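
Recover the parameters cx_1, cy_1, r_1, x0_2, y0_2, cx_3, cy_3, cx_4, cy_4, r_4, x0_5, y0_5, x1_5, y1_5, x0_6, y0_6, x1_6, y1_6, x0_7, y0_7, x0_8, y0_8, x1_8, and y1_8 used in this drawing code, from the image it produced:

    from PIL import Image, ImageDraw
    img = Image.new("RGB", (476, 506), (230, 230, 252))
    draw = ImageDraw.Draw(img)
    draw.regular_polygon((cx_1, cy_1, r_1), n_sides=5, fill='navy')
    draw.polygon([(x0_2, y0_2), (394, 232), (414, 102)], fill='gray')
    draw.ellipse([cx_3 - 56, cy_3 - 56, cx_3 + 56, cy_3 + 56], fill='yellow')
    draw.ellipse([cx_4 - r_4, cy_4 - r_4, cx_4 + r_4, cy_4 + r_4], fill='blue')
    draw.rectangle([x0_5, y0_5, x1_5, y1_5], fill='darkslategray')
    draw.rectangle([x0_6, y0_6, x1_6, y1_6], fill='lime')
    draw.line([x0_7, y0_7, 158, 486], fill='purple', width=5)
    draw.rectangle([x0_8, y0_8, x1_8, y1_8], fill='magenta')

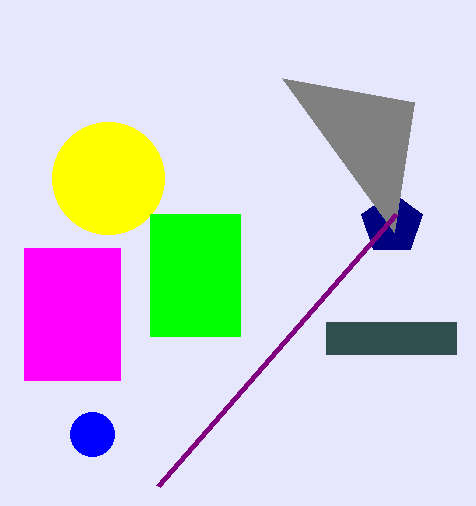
cx_1 = 392, cy_1 = 224, r_1 = 32, x0_2 = 282, y0_2 = 78, cx_3 = 108, cy_3 = 178, cx_4 = 92, cy_4 = 434, r_4 = 22, x0_5 = 326, y0_5 = 322, x1_5 = 456, y1_5 = 354, x0_6 = 150, y0_6 = 214, x1_6 = 240, y1_6 = 336, x0_7 = 396, y0_7 = 214, x0_8 = 24, y0_8 = 248, x1_8 = 120, y1_8 = 380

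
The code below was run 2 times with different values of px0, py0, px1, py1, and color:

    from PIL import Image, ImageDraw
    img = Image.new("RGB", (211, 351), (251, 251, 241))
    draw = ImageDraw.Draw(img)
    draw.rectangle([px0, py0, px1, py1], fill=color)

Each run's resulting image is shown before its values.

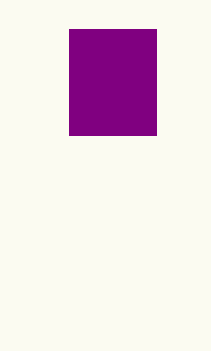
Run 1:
px0 = 69; py0 = 29; px1 = 156; py1 = 135; color = 'purple'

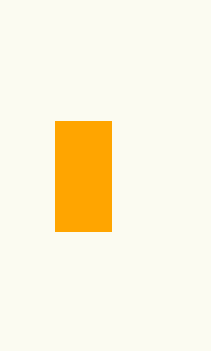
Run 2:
px0 = 55, py0 = 121, px1 = 111, py1 = 231, color = 'orange'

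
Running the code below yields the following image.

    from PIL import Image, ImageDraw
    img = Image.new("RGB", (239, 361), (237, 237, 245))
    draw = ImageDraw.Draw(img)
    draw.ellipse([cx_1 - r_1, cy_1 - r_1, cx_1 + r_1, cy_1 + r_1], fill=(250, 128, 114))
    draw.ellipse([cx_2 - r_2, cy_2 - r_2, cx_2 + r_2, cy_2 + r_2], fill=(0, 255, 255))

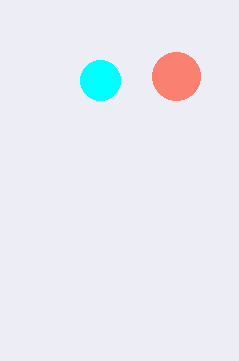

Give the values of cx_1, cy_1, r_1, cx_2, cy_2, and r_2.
cx_1 = 176; cy_1 = 76; r_1 = 24; cx_2 = 100; cy_2 = 80; r_2 = 20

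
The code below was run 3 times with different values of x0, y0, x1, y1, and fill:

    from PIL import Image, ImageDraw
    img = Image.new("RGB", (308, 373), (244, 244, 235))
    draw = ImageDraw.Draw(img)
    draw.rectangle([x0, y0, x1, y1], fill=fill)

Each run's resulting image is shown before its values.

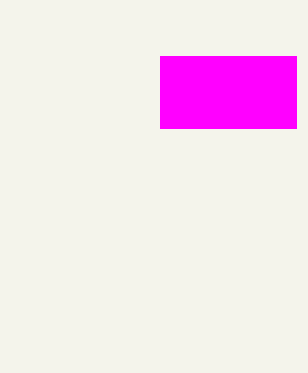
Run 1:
x0 = 160; y0 = 56; x1 = 296; y1 = 128; fill = 'magenta'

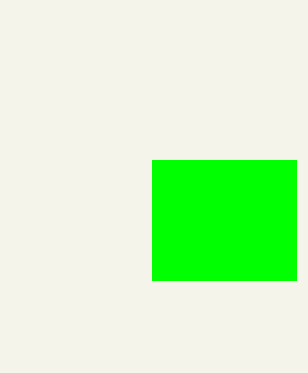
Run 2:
x0 = 152, y0 = 160, x1 = 296, y1 = 280, fill = 'lime'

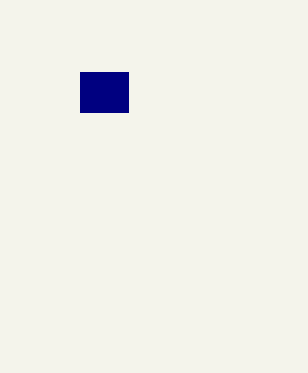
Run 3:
x0 = 80; y0 = 72; x1 = 128; y1 = 112; fill = 'navy'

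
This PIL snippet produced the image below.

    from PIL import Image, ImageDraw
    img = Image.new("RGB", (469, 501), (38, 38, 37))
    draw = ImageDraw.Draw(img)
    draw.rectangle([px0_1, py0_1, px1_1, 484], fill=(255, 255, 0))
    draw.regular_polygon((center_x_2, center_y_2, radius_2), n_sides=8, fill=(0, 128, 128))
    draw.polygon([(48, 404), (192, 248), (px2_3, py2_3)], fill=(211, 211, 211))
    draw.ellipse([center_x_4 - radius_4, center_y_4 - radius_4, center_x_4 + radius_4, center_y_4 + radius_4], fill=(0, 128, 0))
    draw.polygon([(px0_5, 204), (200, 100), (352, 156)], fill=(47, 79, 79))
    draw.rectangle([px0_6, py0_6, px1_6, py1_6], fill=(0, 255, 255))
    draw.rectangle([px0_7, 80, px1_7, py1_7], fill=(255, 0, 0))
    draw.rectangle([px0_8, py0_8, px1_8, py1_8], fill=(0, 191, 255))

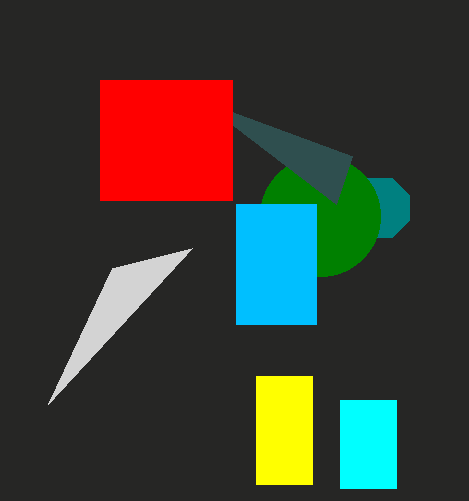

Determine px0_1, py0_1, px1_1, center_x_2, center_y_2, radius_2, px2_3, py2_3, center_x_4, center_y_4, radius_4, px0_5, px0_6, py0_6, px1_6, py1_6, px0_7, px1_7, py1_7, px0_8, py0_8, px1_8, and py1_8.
px0_1 = 256, py0_1 = 376, px1_1 = 312, center_x_2 = 380, center_y_2 = 208, radius_2 = 32, px2_3 = 112, py2_3 = 268, center_x_4 = 320, center_y_4 = 216, radius_4 = 60, px0_5 = 336, px0_6 = 340, py0_6 = 400, px1_6 = 396, py1_6 = 488, px0_7 = 100, px1_7 = 232, py1_7 = 200, px0_8 = 236, py0_8 = 204, px1_8 = 316, py1_8 = 324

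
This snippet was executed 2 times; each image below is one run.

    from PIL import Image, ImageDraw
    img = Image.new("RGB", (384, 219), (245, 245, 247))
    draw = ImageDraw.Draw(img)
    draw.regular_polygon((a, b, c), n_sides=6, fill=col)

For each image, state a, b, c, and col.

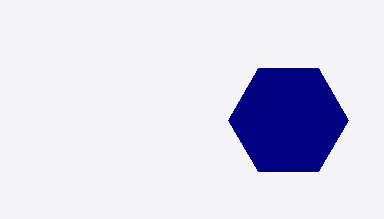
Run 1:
a = 288, b = 120, c = 60, col = 'navy'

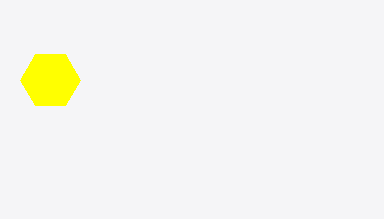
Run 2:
a = 50
b = 80
c = 30
col = 'yellow'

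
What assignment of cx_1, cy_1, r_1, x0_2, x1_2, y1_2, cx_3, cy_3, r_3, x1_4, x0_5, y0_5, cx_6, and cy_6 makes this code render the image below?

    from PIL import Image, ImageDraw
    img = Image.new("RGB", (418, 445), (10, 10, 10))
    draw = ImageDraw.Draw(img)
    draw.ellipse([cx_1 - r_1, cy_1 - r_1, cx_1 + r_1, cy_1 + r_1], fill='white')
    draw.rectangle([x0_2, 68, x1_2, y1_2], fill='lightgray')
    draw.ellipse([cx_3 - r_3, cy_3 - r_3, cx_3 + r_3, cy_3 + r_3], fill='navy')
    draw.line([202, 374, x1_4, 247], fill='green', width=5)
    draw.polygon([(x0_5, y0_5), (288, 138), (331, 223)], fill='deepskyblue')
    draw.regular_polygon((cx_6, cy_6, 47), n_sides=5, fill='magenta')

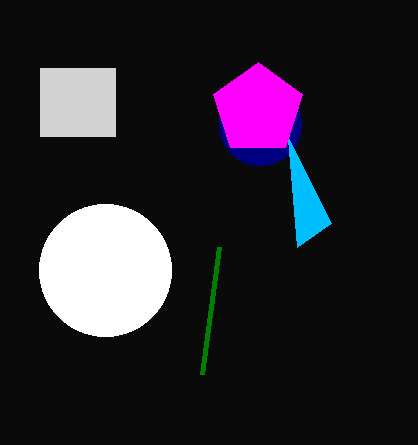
cx_1 = 105
cy_1 = 270
r_1 = 66
x0_2 = 40
x1_2 = 115
y1_2 = 136
cx_3 = 260
cy_3 = 124
r_3 = 41
x1_4 = 219
x0_5 = 297
y0_5 = 247
cx_6 = 258
cy_6 = 109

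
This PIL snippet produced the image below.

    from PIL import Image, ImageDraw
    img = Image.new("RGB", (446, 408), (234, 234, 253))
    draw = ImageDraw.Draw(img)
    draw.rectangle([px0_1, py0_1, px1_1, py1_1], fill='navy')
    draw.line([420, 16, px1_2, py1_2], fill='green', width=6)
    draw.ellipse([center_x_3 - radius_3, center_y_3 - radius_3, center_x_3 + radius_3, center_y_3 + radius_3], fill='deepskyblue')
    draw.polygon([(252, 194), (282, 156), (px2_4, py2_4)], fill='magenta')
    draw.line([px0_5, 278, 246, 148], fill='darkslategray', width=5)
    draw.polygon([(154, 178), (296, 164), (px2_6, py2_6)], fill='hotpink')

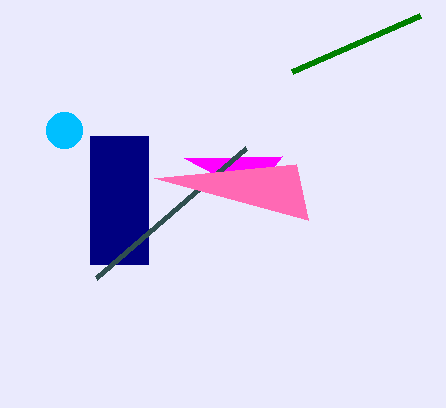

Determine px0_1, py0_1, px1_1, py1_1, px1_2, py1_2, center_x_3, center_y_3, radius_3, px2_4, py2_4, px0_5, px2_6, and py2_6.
px0_1 = 90
py0_1 = 136
px1_1 = 148
py1_1 = 264
px1_2 = 292
py1_2 = 72
center_x_3 = 64
center_y_3 = 130
radius_3 = 18
px2_4 = 184
py2_4 = 158
px0_5 = 96
px2_6 = 308
py2_6 = 220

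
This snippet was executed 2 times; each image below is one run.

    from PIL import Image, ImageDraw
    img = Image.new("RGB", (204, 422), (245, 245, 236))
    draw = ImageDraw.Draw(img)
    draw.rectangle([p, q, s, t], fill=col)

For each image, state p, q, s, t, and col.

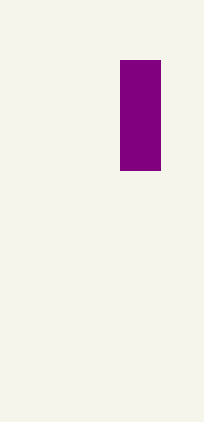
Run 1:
p = 120
q = 60
s = 160
t = 170
col = 'purple'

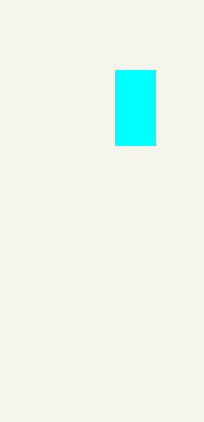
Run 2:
p = 115
q = 70
s = 155
t = 145
col = 'cyan'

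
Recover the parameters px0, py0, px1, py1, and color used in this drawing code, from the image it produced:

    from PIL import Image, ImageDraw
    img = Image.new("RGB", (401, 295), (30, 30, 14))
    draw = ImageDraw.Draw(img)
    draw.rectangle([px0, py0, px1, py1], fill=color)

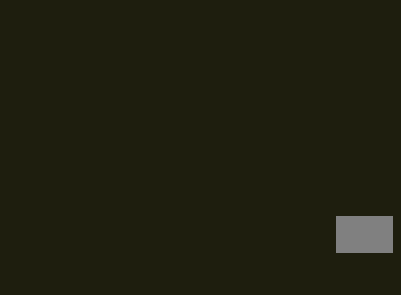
px0 = 336, py0 = 216, px1 = 392, py1 = 252, color = 'gray'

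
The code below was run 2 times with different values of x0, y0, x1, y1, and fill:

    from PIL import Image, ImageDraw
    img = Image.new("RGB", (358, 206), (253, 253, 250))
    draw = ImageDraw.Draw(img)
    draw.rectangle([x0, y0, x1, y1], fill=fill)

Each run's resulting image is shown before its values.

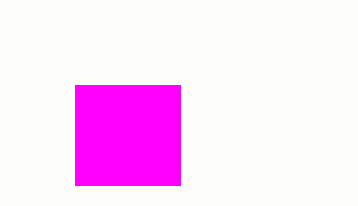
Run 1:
x0 = 75
y0 = 85
x1 = 180
y1 = 185
fill = 'magenta'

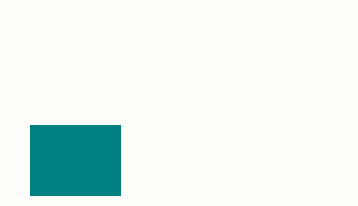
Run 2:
x0 = 30; y0 = 125; x1 = 120; y1 = 195; fill = 'teal'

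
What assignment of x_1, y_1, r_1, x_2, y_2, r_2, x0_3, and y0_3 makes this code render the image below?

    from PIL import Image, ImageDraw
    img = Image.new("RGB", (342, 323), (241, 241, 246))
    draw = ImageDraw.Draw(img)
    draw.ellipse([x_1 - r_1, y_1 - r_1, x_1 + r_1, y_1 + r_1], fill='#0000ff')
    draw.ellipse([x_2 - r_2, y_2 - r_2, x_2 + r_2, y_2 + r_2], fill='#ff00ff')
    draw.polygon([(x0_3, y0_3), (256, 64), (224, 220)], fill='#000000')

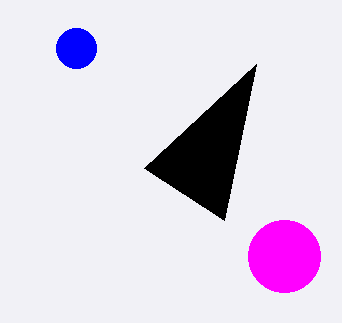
x_1 = 76; y_1 = 48; r_1 = 20; x_2 = 284; y_2 = 256; r_2 = 36; x0_3 = 144; y0_3 = 168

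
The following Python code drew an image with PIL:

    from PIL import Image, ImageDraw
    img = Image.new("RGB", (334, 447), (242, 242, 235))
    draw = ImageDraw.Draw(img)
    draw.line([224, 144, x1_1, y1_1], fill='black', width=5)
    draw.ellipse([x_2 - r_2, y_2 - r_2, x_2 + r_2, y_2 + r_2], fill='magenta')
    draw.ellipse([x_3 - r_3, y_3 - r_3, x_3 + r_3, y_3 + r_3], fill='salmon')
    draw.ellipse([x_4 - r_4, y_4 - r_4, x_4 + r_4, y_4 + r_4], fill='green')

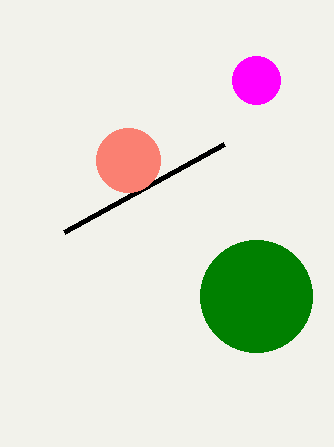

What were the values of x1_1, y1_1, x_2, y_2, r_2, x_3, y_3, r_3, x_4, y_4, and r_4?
x1_1 = 64
y1_1 = 232
x_2 = 256
y_2 = 80
r_2 = 24
x_3 = 128
y_3 = 160
r_3 = 32
x_4 = 256
y_4 = 296
r_4 = 56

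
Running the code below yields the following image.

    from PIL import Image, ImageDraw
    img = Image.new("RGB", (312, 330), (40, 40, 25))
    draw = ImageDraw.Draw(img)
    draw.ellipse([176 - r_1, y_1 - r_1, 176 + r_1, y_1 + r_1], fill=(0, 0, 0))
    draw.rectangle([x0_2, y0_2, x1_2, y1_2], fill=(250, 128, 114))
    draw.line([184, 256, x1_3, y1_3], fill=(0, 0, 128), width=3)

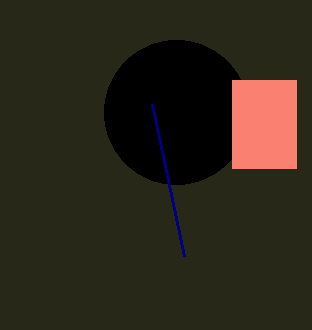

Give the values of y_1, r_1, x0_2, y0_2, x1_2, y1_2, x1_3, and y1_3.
y_1 = 112
r_1 = 72
x0_2 = 232
y0_2 = 80
x1_2 = 296
y1_2 = 168
x1_3 = 152
y1_3 = 104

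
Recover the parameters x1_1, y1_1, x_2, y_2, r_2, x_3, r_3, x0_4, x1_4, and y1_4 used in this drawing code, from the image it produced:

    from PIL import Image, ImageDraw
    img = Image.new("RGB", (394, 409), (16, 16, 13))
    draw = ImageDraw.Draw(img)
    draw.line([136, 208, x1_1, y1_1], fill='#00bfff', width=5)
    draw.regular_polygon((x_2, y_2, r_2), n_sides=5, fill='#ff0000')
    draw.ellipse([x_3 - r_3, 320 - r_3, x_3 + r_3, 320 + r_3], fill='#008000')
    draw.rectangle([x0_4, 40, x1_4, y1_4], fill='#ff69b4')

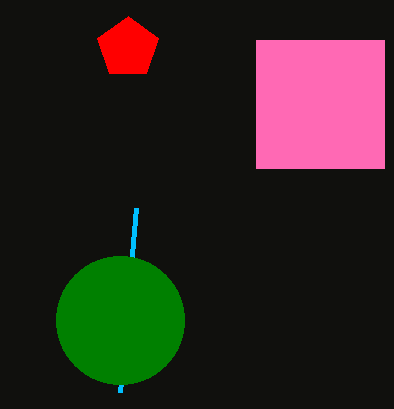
x1_1 = 120
y1_1 = 392
x_2 = 128
y_2 = 48
r_2 = 32
x_3 = 120
r_3 = 64
x0_4 = 256
x1_4 = 384
y1_4 = 168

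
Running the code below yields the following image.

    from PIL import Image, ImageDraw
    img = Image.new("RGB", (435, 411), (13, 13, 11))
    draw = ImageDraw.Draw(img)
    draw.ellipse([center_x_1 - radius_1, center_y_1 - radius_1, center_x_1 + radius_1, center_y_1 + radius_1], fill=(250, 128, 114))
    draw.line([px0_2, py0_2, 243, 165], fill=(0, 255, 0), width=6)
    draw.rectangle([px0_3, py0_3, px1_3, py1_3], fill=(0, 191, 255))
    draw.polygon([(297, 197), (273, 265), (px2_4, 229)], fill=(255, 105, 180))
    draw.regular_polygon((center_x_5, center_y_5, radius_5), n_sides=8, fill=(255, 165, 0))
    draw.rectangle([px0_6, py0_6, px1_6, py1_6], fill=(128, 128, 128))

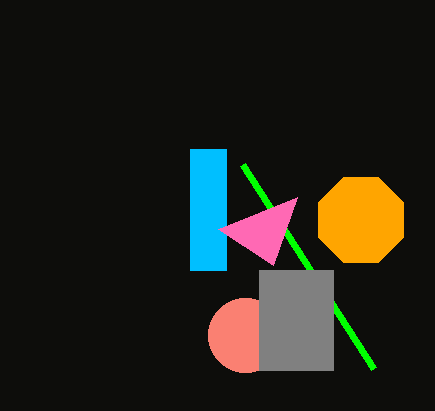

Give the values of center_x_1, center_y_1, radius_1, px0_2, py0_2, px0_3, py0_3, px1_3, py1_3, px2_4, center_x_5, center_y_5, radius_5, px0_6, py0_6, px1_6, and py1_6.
center_x_1 = 245, center_y_1 = 335, radius_1 = 37, px0_2 = 374, py0_2 = 369, px0_3 = 190, py0_3 = 149, px1_3 = 226, py1_3 = 270, px2_4 = 218, center_x_5 = 361, center_y_5 = 220, radius_5 = 46, px0_6 = 259, py0_6 = 270, px1_6 = 333, py1_6 = 370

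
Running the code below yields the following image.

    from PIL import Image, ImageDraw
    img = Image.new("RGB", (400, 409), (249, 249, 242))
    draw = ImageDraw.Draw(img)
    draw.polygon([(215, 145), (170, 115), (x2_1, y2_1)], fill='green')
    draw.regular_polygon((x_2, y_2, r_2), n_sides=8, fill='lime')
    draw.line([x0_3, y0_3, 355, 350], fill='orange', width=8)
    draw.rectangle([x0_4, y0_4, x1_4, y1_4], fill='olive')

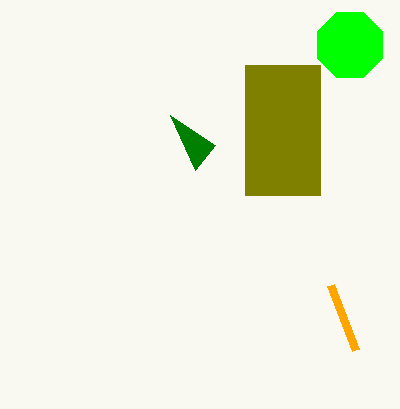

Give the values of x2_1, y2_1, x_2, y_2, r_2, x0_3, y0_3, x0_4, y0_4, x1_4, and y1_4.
x2_1 = 195, y2_1 = 170, x_2 = 350, y_2 = 45, r_2 = 35, x0_3 = 330, y0_3 = 285, x0_4 = 245, y0_4 = 65, x1_4 = 320, y1_4 = 195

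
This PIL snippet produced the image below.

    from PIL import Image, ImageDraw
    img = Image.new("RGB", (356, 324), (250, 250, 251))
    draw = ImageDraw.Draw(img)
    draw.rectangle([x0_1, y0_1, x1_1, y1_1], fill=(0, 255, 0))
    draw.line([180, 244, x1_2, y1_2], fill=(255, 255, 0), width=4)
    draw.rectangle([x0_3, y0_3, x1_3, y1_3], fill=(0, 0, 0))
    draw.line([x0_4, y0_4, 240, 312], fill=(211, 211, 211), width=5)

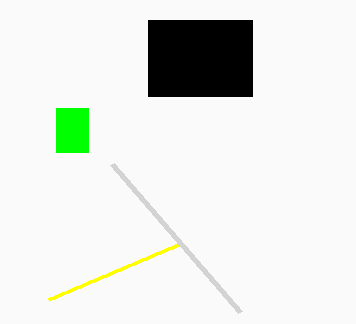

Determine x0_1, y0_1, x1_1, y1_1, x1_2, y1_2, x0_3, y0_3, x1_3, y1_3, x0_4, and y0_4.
x0_1 = 56, y0_1 = 108, x1_1 = 88, y1_1 = 152, x1_2 = 48, y1_2 = 300, x0_3 = 148, y0_3 = 20, x1_3 = 252, y1_3 = 96, x0_4 = 112, y0_4 = 164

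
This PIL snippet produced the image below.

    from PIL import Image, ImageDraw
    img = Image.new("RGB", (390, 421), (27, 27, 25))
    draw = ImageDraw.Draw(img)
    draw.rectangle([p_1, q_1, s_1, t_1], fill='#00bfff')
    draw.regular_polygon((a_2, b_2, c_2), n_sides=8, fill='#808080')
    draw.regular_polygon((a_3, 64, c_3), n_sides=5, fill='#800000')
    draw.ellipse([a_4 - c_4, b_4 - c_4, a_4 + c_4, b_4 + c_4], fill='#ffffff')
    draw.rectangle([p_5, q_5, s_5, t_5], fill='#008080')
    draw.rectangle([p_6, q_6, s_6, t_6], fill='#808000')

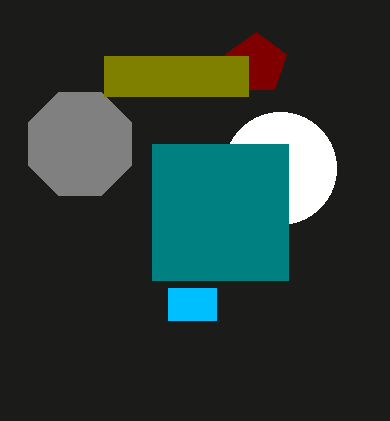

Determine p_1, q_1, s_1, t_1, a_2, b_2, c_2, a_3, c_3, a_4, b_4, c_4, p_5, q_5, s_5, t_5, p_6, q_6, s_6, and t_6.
p_1 = 168, q_1 = 288, s_1 = 216, t_1 = 320, a_2 = 80, b_2 = 144, c_2 = 56, a_3 = 256, c_3 = 32, a_4 = 280, b_4 = 168, c_4 = 56, p_5 = 152, q_5 = 144, s_5 = 288, t_5 = 280, p_6 = 104, q_6 = 56, s_6 = 248, t_6 = 96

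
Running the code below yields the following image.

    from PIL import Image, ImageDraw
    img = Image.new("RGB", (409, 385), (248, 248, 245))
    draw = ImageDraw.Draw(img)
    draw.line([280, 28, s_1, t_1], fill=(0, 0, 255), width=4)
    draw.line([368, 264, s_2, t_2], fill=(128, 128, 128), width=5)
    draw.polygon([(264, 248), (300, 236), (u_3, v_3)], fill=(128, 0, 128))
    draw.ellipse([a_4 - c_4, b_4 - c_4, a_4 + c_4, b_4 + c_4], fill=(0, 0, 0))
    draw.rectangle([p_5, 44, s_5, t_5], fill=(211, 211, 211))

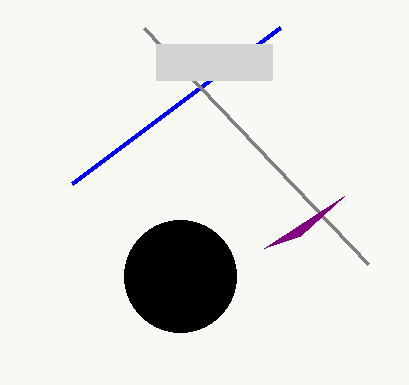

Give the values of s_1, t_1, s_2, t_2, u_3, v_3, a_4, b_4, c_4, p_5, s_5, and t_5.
s_1 = 72
t_1 = 184
s_2 = 144
t_2 = 28
u_3 = 344
v_3 = 196
a_4 = 180
b_4 = 276
c_4 = 56
p_5 = 156
s_5 = 272
t_5 = 80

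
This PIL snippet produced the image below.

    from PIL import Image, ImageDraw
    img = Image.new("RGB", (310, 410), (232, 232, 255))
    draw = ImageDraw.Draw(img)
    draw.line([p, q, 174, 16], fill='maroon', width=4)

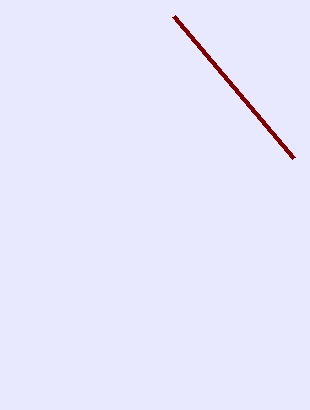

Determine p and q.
p = 294, q = 158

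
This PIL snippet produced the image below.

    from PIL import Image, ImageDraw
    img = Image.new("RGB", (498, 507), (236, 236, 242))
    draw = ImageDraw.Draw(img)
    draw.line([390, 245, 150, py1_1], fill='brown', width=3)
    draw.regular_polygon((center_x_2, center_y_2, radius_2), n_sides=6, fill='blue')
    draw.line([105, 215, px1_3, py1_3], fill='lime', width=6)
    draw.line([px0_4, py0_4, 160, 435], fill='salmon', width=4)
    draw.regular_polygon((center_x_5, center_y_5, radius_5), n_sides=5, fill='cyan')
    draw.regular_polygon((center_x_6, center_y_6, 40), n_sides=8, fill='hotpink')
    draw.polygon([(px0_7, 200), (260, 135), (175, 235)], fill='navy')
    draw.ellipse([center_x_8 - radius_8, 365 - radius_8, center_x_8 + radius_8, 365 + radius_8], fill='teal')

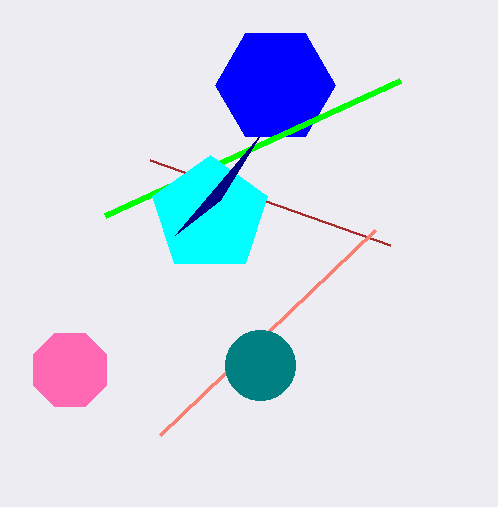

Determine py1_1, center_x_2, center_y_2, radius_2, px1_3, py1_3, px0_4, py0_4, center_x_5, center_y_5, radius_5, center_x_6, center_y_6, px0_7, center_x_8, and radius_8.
py1_1 = 160; center_x_2 = 275; center_y_2 = 85; radius_2 = 60; px1_3 = 400; py1_3 = 80; px0_4 = 375; py0_4 = 230; center_x_5 = 210; center_y_5 = 215; radius_5 = 60; center_x_6 = 70; center_y_6 = 370; px0_7 = 220; center_x_8 = 260; radius_8 = 35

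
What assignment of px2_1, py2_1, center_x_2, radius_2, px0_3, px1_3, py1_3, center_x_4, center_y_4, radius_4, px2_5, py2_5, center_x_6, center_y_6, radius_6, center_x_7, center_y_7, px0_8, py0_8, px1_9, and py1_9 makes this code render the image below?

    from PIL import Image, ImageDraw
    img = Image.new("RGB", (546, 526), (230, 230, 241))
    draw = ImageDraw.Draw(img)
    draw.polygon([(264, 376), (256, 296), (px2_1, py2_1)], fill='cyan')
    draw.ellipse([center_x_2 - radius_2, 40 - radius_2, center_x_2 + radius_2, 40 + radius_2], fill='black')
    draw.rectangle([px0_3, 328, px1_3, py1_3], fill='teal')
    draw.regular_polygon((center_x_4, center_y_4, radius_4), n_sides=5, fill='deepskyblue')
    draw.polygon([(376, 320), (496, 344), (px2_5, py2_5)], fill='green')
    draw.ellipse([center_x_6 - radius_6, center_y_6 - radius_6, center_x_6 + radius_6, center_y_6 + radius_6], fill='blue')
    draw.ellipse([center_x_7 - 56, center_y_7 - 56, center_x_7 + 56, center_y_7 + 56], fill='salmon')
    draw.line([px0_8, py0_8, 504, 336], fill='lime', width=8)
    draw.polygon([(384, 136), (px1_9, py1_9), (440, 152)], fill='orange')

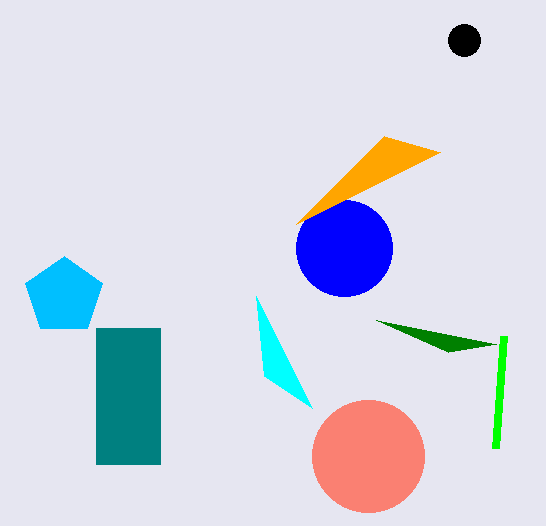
px2_1 = 312, py2_1 = 408, center_x_2 = 464, radius_2 = 16, px0_3 = 96, px1_3 = 160, py1_3 = 464, center_x_4 = 64, center_y_4 = 296, radius_4 = 40, px2_5 = 448, py2_5 = 352, center_x_6 = 344, center_y_6 = 248, radius_6 = 48, center_x_7 = 368, center_y_7 = 456, px0_8 = 496, py0_8 = 448, px1_9 = 296, py1_9 = 224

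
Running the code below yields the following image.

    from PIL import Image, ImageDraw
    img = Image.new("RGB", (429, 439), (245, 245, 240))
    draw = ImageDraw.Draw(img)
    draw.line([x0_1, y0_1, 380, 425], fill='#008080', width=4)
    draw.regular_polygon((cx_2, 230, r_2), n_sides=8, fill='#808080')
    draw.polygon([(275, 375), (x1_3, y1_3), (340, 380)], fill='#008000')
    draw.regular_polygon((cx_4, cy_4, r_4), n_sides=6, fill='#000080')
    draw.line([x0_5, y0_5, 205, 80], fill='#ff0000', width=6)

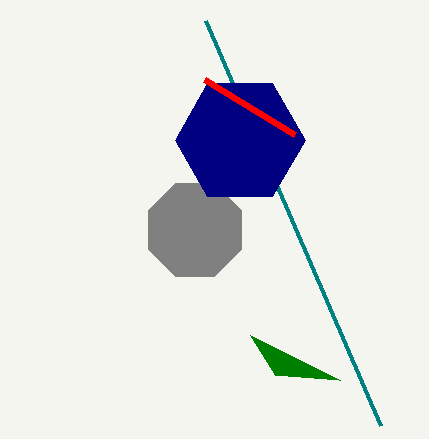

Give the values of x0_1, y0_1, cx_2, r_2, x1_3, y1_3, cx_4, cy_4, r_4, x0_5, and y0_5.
x0_1 = 205
y0_1 = 20
cx_2 = 195
r_2 = 50
x1_3 = 250
y1_3 = 335
cx_4 = 240
cy_4 = 140
r_4 = 65
x0_5 = 295
y0_5 = 135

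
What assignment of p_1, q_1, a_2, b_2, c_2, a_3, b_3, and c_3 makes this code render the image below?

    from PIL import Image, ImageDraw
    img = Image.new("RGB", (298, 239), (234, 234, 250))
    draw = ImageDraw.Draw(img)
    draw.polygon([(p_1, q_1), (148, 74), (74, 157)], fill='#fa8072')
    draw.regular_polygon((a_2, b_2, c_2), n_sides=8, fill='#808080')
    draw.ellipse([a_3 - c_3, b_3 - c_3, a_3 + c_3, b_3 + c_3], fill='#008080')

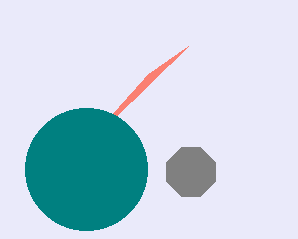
p_1 = 188, q_1 = 46, a_2 = 191, b_2 = 172, c_2 = 26, a_3 = 86, b_3 = 169, c_3 = 61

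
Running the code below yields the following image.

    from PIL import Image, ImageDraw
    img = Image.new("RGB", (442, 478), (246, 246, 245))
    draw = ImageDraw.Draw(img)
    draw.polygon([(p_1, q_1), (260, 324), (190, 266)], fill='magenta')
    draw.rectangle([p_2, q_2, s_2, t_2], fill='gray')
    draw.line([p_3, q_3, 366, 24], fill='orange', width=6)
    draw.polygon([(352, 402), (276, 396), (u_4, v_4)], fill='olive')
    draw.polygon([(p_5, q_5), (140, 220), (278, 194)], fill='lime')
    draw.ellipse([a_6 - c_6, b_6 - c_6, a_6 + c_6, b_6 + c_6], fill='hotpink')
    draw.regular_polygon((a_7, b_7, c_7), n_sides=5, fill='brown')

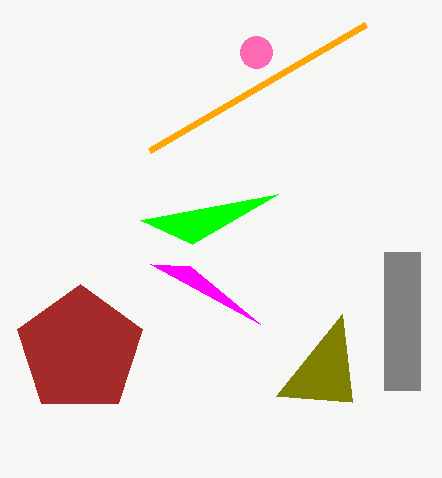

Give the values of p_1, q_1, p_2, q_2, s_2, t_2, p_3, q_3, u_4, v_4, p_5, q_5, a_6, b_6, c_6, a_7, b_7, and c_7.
p_1 = 150, q_1 = 264, p_2 = 384, q_2 = 252, s_2 = 420, t_2 = 390, p_3 = 150, q_3 = 150, u_4 = 342, v_4 = 314, p_5 = 192, q_5 = 244, a_6 = 256, b_6 = 52, c_6 = 16, a_7 = 80, b_7 = 350, c_7 = 66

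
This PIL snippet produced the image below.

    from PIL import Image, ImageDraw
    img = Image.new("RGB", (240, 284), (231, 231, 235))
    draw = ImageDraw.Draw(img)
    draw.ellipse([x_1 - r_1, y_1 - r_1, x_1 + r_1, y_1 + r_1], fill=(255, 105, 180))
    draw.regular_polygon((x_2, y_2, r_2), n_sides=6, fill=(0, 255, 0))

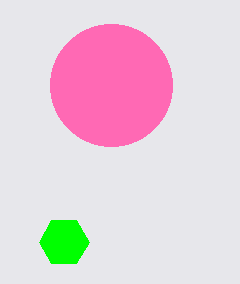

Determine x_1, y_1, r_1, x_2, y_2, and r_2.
x_1 = 111
y_1 = 85
r_1 = 61
x_2 = 64
y_2 = 242
r_2 = 25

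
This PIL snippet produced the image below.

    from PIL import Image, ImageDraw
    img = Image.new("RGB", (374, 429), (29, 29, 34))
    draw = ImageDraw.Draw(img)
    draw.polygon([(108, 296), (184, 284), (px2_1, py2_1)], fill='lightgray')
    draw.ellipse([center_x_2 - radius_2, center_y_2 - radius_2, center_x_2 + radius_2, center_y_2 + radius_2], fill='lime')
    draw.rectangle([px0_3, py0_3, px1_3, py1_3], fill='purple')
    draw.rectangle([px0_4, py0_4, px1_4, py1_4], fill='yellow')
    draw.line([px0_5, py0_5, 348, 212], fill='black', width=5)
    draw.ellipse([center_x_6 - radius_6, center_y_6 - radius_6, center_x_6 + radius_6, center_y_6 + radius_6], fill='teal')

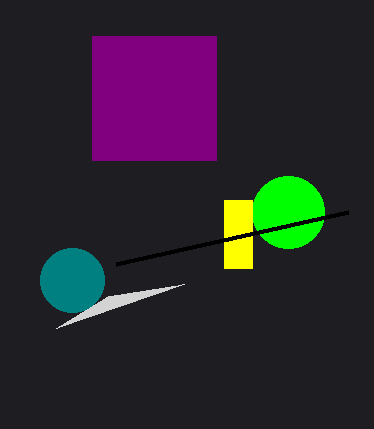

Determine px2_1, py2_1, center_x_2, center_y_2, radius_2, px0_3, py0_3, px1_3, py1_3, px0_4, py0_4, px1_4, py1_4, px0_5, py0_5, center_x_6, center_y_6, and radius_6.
px2_1 = 56, py2_1 = 328, center_x_2 = 288, center_y_2 = 212, radius_2 = 36, px0_3 = 92, py0_3 = 36, px1_3 = 216, py1_3 = 160, px0_4 = 224, py0_4 = 200, px1_4 = 252, py1_4 = 268, px0_5 = 116, py0_5 = 264, center_x_6 = 72, center_y_6 = 280, radius_6 = 32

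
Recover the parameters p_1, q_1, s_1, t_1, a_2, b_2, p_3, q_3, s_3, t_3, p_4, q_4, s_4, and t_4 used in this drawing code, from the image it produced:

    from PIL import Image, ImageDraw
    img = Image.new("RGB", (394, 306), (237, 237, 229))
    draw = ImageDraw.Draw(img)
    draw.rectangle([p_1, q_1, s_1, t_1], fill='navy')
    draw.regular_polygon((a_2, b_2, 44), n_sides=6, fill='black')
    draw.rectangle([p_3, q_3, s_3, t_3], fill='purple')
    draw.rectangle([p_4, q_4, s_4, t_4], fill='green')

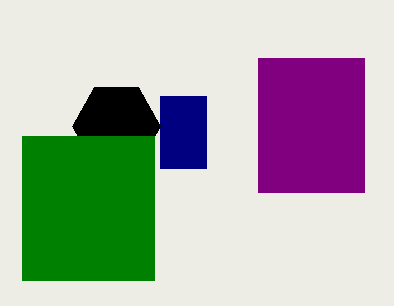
p_1 = 160; q_1 = 96; s_1 = 206; t_1 = 168; a_2 = 116; b_2 = 126; p_3 = 258; q_3 = 58; s_3 = 364; t_3 = 192; p_4 = 22; q_4 = 136; s_4 = 154; t_4 = 280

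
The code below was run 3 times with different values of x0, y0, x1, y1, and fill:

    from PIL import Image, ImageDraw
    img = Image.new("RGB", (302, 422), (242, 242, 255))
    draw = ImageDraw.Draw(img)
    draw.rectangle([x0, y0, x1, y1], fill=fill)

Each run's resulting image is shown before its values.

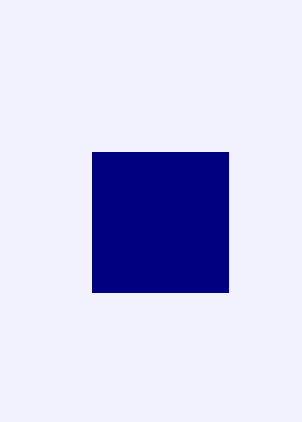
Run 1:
x0 = 92; y0 = 152; x1 = 228; y1 = 292; fill = 'navy'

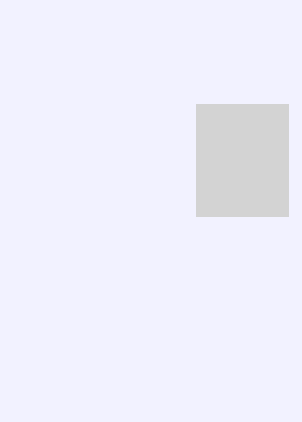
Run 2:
x0 = 196; y0 = 104; x1 = 288; y1 = 216; fill = 'lightgray'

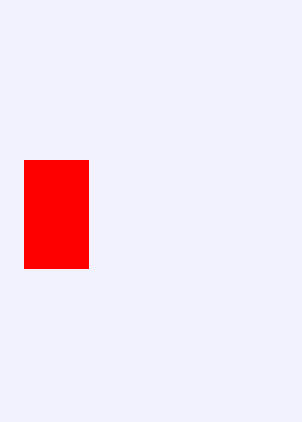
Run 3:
x0 = 24; y0 = 160; x1 = 88; y1 = 268; fill = 'red'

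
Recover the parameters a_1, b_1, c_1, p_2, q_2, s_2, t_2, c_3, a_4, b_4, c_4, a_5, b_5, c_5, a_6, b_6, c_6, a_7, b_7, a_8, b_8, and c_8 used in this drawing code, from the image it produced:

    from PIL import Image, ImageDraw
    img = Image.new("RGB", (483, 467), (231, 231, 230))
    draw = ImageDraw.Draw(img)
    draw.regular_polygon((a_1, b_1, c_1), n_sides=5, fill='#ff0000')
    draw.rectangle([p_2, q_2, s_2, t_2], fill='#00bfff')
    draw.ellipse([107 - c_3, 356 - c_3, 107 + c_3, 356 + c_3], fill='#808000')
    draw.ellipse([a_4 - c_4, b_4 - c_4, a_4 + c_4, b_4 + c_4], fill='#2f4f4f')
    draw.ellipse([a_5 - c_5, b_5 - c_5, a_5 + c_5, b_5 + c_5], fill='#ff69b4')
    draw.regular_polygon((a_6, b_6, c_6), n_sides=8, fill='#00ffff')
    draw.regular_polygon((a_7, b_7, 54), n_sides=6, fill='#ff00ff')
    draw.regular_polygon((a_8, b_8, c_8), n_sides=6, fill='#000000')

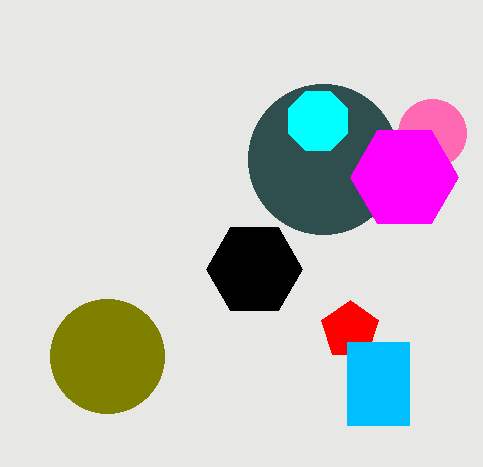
a_1 = 350
b_1 = 330
c_1 = 30
p_2 = 347
q_2 = 342
s_2 = 409
t_2 = 425
c_3 = 57
a_4 = 323
b_4 = 159
c_4 = 75
a_5 = 432
b_5 = 133
c_5 = 34
a_6 = 318
b_6 = 121
c_6 = 32
a_7 = 404
b_7 = 177
a_8 = 254
b_8 = 269
c_8 = 48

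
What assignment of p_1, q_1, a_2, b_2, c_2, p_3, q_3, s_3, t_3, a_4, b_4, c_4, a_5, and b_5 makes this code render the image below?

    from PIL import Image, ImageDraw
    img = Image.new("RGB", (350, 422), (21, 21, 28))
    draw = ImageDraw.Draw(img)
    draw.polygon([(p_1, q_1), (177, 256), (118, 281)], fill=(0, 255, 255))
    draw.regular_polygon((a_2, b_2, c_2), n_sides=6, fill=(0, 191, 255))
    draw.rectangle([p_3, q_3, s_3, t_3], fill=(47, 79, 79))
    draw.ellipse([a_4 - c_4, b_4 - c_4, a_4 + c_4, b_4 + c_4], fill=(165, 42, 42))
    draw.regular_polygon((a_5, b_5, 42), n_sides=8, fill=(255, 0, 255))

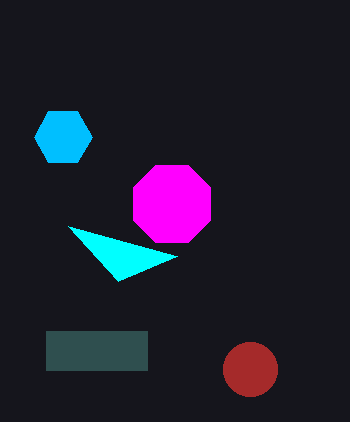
p_1 = 68
q_1 = 226
a_2 = 63
b_2 = 137
c_2 = 29
p_3 = 46
q_3 = 331
s_3 = 147
t_3 = 370
a_4 = 250
b_4 = 369
c_4 = 27
a_5 = 172
b_5 = 204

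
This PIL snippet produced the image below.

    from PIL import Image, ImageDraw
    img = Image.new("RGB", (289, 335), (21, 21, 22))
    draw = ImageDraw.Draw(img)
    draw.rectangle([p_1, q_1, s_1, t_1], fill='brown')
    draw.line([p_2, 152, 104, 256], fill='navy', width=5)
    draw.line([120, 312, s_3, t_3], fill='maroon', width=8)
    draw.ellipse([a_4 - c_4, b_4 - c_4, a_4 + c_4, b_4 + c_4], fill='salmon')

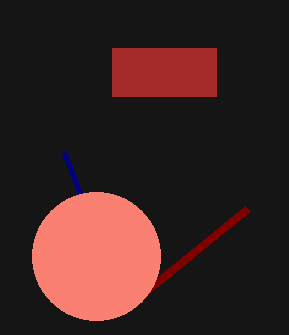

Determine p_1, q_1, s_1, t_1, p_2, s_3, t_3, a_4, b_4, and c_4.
p_1 = 112
q_1 = 48
s_1 = 216
t_1 = 96
p_2 = 64
s_3 = 248
t_3 = 208
a_4 = 96
b_4 = 256
c_4 = 64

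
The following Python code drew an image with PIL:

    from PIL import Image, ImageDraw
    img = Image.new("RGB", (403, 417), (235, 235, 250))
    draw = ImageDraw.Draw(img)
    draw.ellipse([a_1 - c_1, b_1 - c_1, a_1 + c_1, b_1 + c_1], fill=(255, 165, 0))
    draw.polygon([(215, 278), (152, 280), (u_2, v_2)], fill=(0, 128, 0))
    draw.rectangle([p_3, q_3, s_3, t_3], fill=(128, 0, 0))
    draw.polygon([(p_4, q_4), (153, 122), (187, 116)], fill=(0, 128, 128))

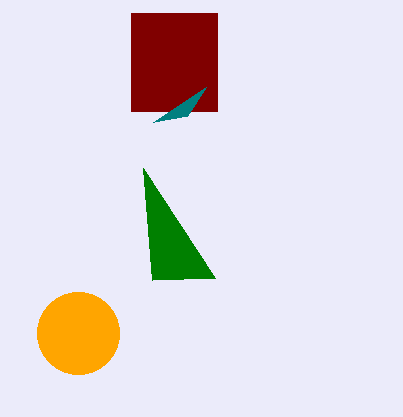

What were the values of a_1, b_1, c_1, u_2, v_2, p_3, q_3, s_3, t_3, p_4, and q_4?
a_1 = 78
b_1 = 333
c_1 = 41
u_2 = 143
v_2 = 168
p_3 = 131
q_3 = 13
s_3 = 217
t_3 = 111
p_4 = 206
q_4 = 87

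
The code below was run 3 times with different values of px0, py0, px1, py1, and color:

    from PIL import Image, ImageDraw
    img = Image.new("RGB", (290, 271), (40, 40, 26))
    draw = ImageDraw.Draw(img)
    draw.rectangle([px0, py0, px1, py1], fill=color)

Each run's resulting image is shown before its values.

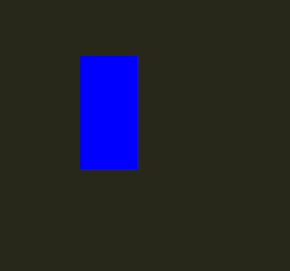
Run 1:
px0 = 80
py0 = 56
px1 = 136
py1 = 168
color = 'blue'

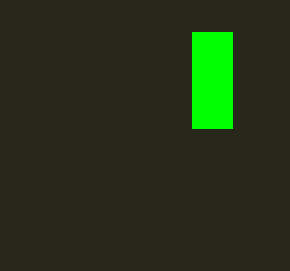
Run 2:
px0 = 192
py0 = 32
px1 = 232
py1 = 128
color = 'lime'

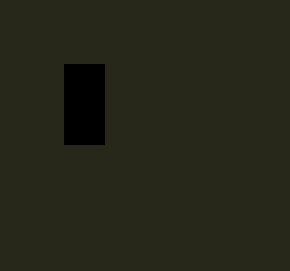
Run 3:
px0 = 64, py0 = 64, px1 = 104, py1 = 144, color = 'black'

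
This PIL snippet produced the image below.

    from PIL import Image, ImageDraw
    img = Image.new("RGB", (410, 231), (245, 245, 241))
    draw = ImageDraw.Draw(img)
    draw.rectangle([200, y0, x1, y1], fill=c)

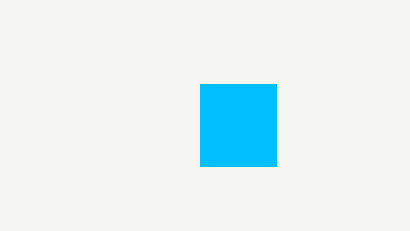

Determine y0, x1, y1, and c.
y0 = 84, x1 = 276, y1 = 166, c = 'deepskyblue'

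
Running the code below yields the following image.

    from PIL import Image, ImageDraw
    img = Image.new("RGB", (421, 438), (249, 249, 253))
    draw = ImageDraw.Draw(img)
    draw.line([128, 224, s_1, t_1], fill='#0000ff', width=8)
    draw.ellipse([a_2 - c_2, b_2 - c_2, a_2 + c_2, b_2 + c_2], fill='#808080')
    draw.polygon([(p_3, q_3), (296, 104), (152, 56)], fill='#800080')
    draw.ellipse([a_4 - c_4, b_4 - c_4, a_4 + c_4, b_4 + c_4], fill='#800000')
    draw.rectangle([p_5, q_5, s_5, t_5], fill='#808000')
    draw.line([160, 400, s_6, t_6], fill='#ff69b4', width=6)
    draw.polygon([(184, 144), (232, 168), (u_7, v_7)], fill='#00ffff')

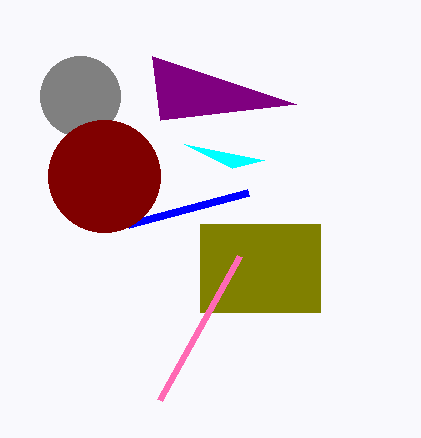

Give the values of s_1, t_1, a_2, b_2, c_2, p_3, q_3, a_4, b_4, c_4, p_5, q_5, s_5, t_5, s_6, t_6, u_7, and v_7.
s_1 = 248; t_1 = 192; a_2 = 80; b_2 = 96; c_2 = 40; p_3 = 160; q_3 = 120; a_4 = 104; b_4 = 176; c_4 = 56; p_5 = 200; q_5 = 224; s_5 = 320; t_5 = 312; s_6 = 240; t_6 = 256; u_7 = 264; v_7 = 160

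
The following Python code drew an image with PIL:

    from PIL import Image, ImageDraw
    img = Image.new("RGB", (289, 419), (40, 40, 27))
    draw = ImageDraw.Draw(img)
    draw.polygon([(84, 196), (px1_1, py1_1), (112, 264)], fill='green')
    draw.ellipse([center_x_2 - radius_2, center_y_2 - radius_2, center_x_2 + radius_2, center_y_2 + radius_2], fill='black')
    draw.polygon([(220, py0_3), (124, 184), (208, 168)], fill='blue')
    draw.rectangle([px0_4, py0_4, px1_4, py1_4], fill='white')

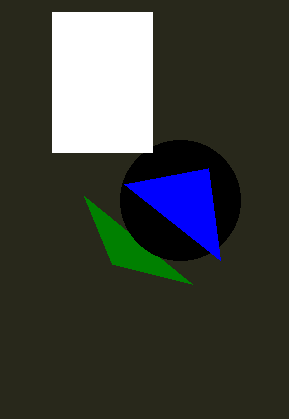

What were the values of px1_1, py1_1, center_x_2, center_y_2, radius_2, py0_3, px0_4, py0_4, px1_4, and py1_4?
px1_1 = 192, py1_1 = 284, center_x_2 = 180, center_y_2 = 200, radius_2 = 60, py0_3 = 260, px0_4 = 52, py0_4 = 12, px1_4 = 152, py1_4 = 152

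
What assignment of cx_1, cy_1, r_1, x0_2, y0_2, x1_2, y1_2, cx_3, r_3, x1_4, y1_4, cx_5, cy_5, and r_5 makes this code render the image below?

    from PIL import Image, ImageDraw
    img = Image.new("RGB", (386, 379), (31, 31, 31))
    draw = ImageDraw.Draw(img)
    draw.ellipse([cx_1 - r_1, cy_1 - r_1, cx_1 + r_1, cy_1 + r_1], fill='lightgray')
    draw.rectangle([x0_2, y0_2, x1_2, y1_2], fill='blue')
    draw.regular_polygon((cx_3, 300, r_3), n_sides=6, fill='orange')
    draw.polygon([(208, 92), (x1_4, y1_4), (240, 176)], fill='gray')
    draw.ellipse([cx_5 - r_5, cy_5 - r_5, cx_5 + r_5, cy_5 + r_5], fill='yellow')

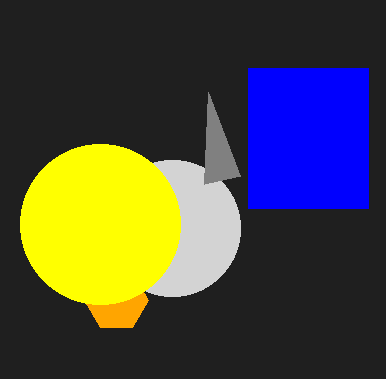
cx_1 = 172, cy_1 = 228, r_1 = 68, x0_2 = 248, y0_2 = 68, x1_2 = 368, y1_2 = 208, cx_3 = 116, r_3 = 32, x1_4 = 204, y1_4 = 184, cx_5 = 100, cy_5 = 224, r_5 = 80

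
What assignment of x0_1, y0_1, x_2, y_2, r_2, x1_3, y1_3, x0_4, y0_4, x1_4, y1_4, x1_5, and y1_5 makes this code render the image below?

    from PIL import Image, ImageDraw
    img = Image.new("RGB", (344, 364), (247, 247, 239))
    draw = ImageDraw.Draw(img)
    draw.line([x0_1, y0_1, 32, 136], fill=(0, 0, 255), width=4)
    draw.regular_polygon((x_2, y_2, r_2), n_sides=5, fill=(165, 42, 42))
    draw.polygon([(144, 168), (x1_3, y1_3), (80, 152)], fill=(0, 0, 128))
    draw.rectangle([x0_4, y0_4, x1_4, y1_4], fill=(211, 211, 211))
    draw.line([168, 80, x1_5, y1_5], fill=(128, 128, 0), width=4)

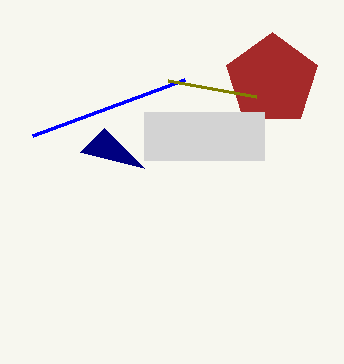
x0_1 = 184
y0_1 = 80
x_2 = 272
y_2 = 80
r_2 = 48
x1_3 = 104
y1_3 = 128
x0_4 = 144
y0_4 = 112
x1_4 = 264
y1_4 = 160
x1_5 = 256
y1_5 = 96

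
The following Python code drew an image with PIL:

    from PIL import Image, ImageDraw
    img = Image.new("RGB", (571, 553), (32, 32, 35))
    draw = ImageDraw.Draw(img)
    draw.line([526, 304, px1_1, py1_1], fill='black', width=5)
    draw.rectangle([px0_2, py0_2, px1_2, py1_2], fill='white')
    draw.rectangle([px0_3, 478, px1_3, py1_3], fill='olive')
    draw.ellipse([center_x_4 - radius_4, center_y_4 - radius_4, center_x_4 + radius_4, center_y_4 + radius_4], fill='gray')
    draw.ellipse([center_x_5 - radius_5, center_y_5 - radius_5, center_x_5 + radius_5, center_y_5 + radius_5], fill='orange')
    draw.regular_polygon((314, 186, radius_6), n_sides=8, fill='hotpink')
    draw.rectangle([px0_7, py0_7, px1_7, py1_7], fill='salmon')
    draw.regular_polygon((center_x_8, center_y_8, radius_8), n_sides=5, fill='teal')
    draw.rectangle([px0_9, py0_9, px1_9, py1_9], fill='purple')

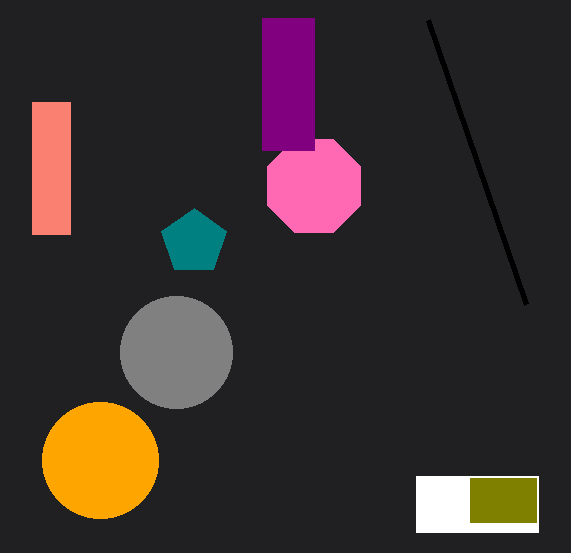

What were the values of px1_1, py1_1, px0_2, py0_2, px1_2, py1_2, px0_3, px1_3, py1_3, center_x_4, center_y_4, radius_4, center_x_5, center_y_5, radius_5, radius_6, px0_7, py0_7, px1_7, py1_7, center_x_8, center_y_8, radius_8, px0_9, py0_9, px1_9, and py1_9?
px1_1 = 428
py1_1 = 20
px0_2 = 416
py0_2 = 476
px1_2 = 538
py1_2 = 532
px0_3 = 470
px1_3 = 536
py1_3 = 522
center_x_4 = 176
center_y_4 = 352
radius_4 = 56
center_x_5 = 100
center_y_5 = 460
radius_5 = 58
radius_6 = 50
px0_7 = 32
py0_7 = 102
px1_7 = 70
py1_7 = 234
center_x_8 = 194
center_y_8 = 242
radius_8 = 34
px0_9 = 262
py0_9 = 18
px1_9 = 314
py1_9 = 150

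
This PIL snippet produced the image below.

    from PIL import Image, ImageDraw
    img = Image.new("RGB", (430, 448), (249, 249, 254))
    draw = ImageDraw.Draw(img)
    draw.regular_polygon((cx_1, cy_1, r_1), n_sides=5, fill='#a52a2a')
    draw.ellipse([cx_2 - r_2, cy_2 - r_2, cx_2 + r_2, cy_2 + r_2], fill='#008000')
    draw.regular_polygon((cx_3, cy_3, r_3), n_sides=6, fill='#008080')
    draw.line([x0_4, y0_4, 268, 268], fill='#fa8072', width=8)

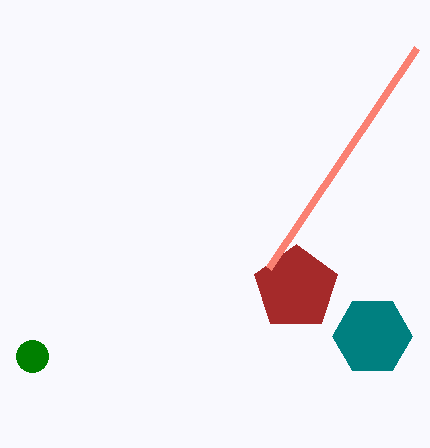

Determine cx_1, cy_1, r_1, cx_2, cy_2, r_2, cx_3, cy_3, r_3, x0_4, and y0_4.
cx_1 = 296; cy_1 = 288; r_1 = 44; cx_2 = 32; cy_2 = 356; r_2 = 16; cx_3 = 372; cy_3 = 336; r_3 = 40; x0_4 = 416; y0_4 = 48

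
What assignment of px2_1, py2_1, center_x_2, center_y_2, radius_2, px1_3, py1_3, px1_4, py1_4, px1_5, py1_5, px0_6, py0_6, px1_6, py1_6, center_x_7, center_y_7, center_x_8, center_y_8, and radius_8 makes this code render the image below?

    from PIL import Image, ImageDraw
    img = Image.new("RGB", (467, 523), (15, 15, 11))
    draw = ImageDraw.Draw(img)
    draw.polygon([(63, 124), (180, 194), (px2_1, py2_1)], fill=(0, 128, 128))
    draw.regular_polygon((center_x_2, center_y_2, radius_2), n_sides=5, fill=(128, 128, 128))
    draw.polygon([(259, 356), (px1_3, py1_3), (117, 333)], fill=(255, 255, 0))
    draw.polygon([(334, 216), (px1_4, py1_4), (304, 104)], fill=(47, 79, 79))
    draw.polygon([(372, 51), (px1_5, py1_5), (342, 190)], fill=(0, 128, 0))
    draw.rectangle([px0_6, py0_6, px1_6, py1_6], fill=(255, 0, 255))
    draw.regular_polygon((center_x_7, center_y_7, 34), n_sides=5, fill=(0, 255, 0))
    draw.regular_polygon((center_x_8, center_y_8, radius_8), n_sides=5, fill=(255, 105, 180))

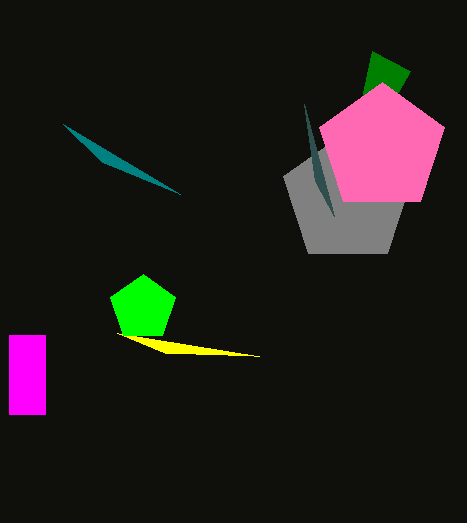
px2_1 = 102; py2_1 = 162; center_x_2 = 348; center_y_2 = 198; radius_2 = 68; px1_3 = 165; py1_3 = 353; px1_4 = 315; py1_4 = 181; px1_5 = 410; py1_5 = 71; px0_6 = 9; py0_6 = 335; px1_6 = 45; py1_6 = 414; center_x_7 = 143; center_y_7 = 308; center_x_8 = 382; center_y_8 = 148; radius_8 = 66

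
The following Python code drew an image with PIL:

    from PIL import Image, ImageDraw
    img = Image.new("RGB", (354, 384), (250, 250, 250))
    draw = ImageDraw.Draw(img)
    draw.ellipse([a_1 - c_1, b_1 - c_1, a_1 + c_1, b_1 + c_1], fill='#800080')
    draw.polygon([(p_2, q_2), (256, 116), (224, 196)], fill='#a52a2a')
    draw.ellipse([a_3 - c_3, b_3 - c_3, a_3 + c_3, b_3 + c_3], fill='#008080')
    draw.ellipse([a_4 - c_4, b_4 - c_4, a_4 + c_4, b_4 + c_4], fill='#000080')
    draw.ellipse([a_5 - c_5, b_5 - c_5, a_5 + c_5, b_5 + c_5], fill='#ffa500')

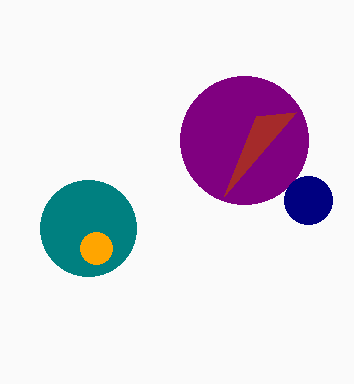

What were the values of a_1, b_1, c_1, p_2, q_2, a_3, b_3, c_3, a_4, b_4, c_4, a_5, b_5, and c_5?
a_1 = 244, b_1 = 140, c_1 = 64, p_2 = 296, q_2 = 112, a_3 = 88, b_3 = 228, c_3 = 48, a_4 = 308, b_4 = 200, c_4 = 24, a_5 = 96, b_5 = 248, c_5 = 16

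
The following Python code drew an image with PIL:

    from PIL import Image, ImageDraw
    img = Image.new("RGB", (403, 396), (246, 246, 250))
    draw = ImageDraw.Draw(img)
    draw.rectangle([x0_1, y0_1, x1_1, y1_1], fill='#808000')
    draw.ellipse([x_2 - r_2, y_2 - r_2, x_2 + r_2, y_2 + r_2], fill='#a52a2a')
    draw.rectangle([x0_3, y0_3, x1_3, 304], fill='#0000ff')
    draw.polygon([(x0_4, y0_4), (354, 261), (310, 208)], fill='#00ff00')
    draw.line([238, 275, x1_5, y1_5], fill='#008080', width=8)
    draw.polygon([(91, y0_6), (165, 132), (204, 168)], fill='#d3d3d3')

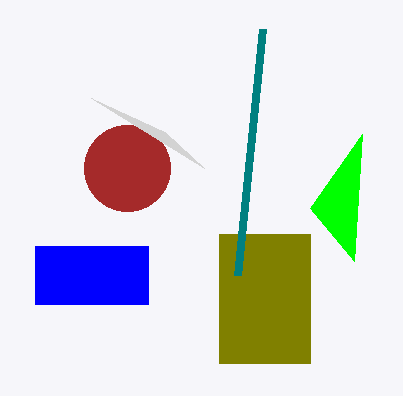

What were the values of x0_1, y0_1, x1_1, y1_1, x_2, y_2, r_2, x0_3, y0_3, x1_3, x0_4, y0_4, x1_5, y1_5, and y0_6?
x0_1 = 219; y0_1 = 234; x1_1 = 310; y1_1 = 363; x_2 = 127; y_2 = 168; r_2 = 43; x0_3 = 35; y0_3 = 246; x1_3 = 148; x0_4 = 362; y0_4 = 134; x1_5 = 263; y1_5 = 29; y0_6 = 98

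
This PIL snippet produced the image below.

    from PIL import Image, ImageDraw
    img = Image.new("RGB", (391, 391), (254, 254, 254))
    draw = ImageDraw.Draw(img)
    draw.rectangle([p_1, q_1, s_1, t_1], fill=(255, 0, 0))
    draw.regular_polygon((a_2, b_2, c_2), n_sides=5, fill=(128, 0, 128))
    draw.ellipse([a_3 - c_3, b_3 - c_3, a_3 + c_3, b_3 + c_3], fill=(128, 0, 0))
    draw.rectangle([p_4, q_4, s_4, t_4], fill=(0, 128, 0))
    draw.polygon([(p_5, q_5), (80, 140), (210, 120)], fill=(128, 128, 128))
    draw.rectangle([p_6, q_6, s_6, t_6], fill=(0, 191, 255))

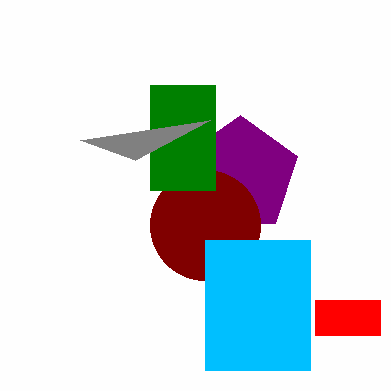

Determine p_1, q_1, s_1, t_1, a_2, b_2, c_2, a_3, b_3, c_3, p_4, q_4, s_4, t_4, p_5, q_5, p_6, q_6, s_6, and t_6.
p_1 = 315; q_1 = 300; s_1 = 380; t_1 = 335; a_2 = 240; b_2 = 175; c_2 = 60; a_3 = 205; b_3 = 225; c_3 = 55; p_4 = 150; q_4 = 85; s_4 = 215; t_4 = 190; p_5 = 135; q_5 = 160; p_6 = 205; q_6 = 240; s_6 = 310; t_6 = 370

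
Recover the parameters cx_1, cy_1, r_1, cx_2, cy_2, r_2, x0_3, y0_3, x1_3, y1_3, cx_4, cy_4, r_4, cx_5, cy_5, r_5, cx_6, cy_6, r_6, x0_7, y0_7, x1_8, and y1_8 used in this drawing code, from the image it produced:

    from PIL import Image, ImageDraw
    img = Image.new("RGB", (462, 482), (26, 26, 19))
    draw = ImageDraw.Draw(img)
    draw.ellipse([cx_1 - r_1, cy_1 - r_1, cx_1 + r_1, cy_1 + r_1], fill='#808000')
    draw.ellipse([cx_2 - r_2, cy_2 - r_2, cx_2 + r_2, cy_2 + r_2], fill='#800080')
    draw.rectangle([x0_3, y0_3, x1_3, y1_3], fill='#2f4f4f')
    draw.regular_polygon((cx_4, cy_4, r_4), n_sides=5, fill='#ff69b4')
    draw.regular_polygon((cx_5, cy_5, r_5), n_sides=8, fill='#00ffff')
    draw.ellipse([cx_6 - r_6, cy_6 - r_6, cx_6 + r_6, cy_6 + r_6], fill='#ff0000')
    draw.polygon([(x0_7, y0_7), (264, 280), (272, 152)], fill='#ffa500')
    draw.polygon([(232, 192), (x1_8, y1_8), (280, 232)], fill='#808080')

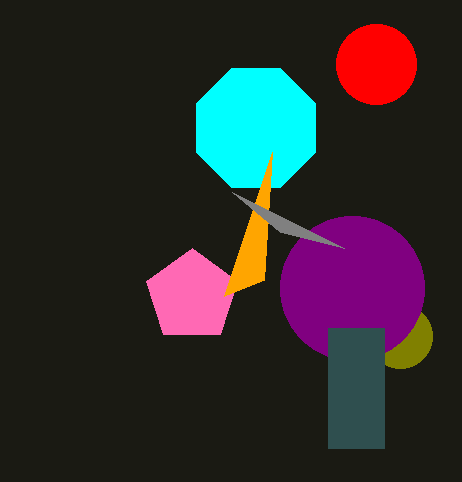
cx_1 = 400, cy_1 = 336, r_1 = 32, cx_2 = 352, cy_2 = 288, r_2 = 72, x0_3 = 328, y0_3 = 328, x1_3 = 384, y1_3 = 448, cx_4 = 192, cy_4 = 296, r_4 = 48, cx_5 = 256, cy_5 = 128, r_5 = 64, cx_6 = 376, cy_6 = 64, r_6 = 40, x0_7 = 224, y0_7 = 296, x1_8 = 344, y1_8 = 248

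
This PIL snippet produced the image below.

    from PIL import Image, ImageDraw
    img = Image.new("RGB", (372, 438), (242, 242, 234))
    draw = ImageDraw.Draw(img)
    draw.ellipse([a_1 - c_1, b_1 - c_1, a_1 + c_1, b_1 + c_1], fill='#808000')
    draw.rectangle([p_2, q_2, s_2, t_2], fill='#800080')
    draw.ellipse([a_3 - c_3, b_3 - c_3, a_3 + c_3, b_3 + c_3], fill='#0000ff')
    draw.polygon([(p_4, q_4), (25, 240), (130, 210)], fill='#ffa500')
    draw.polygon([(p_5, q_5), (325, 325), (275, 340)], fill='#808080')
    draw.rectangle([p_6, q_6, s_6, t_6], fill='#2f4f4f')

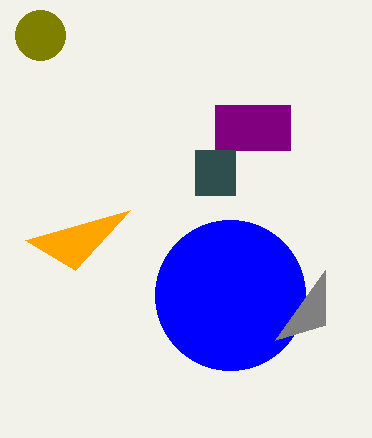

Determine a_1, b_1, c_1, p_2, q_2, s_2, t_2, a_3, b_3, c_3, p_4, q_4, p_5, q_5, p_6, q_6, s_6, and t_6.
a_1 = 40
b_1 = 35
c_1 = 25
p_2 = 215
q_2 = 105
s_2 = 290
t_2 = 150
a_3 = 230
b_3 = 295
c_3 = 75
p_4 = 75
q_4 = 270
p_5 = 325
q_5 = 270
p_6 = 195
q_6 = 150
s_6 = 235
t_6 = 195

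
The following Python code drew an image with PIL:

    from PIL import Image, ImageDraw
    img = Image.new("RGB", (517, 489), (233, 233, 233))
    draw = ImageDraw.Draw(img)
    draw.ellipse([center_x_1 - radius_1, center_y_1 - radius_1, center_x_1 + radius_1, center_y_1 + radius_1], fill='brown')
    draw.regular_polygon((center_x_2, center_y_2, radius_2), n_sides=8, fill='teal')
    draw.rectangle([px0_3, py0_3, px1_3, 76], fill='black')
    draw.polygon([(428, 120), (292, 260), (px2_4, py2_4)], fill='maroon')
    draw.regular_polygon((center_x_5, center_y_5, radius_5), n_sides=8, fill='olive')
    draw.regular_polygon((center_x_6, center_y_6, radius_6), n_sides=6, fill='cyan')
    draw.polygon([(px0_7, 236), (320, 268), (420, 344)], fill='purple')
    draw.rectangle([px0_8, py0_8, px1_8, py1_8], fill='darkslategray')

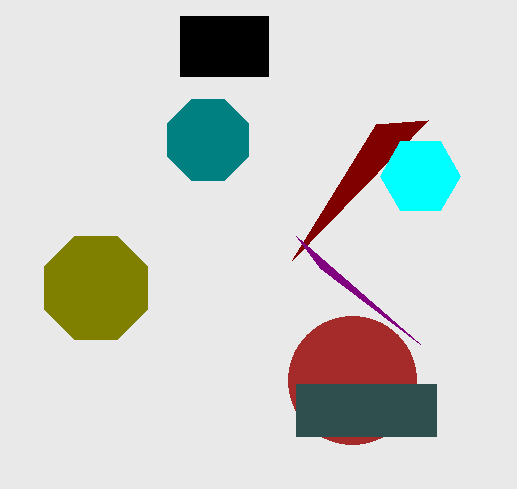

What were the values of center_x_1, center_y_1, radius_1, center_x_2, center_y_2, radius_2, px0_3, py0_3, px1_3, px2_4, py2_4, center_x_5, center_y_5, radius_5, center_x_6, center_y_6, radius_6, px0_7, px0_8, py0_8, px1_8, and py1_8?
center_x_1 = 352, center_y_1 = 380, radius_1 = 64, center_x_2 = 208, center_y_2 = 140, radius_2 = 44, px0_3 = 180, py0_3 = 16, px1_3 = 268, px2_4 = 376, py2_4 = 124, center_x_5 = 96, center_y_5 = 288, radius_5 = 56, center_x_6 = 420, center_y_6 = 176, radius_6 = 40, px0_7 = 296, px0_8 = 296, py0_8 = 384, px1_8 = 436, py1_8 = 436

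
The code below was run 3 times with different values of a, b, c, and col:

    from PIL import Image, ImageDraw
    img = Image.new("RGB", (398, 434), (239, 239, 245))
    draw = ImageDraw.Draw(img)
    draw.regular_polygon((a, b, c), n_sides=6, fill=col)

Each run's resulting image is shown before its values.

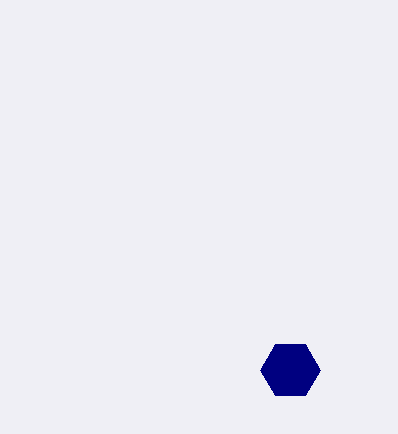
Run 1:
a = 290, b = 370, c = 30, col = 'navy'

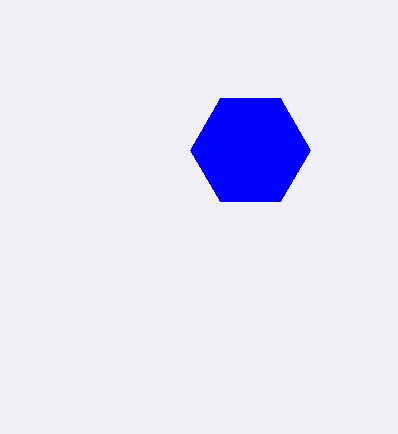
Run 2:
a = 250, b = 150, c = 60, col = 'blue'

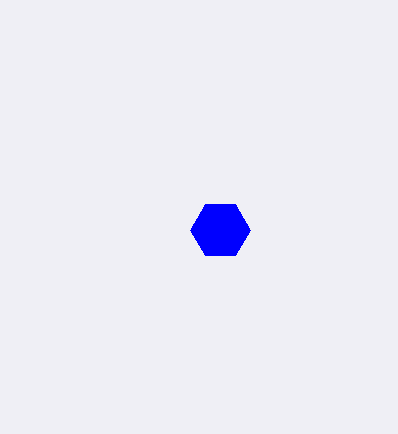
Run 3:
a = 220, b = 230, c = 30, col = 'blue'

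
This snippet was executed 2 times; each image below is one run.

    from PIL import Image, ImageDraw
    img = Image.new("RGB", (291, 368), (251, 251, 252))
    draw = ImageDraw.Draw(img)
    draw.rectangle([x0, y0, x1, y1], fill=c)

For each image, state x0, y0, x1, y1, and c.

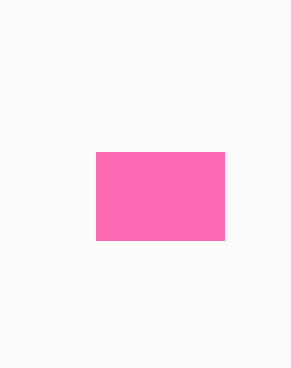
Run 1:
x0 = 96; y0 = 152; x1 = 224; y1 = 240; c = 'hotpink'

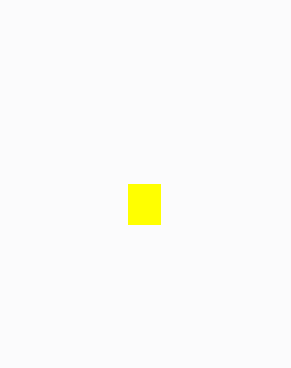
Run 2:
x0 = 128, y0 = 184, x1 = 160, y1 = 224, c = 'yellow'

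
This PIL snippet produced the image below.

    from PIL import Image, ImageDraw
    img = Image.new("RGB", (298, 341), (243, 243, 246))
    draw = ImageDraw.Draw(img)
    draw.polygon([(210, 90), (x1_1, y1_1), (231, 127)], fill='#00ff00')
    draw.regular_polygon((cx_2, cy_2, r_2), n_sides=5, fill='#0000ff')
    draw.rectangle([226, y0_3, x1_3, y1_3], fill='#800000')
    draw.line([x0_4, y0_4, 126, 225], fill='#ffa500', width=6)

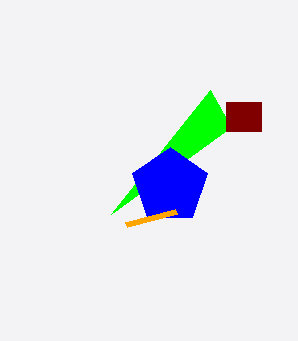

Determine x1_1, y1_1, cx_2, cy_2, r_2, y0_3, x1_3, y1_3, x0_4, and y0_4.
x1_1 = 111; y1_1 = 214; cx_2 = 170; cy_2 = 186; r_2 = 39; y0_3 = 102; x1_3 = 261; y1_3 = 131; x0_4 = 176; y0_4 = 212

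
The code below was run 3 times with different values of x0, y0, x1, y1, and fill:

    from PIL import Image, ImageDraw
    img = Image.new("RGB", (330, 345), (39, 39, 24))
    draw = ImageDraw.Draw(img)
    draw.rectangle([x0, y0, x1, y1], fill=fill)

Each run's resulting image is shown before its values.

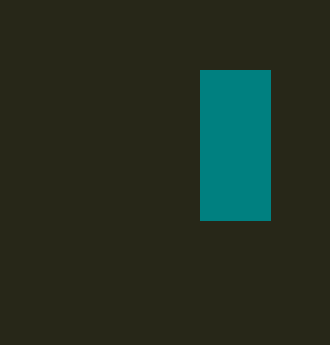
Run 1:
x0 = 200, y0 = 70, x1 = 270, y1 = 220, fill = 'teal'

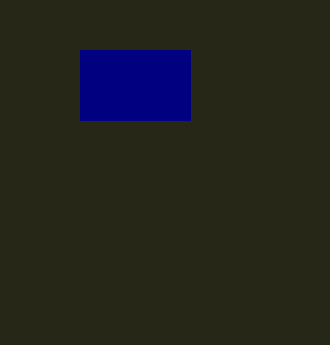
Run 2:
x0 = 80; y0 = 50; x1 = 190; y1 = 120; fill = 'navy'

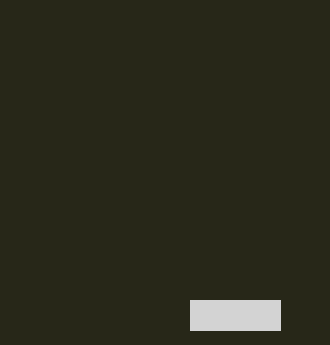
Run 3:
x0 = 190
y0 = 300
x1 = 280
y1 = 330
fill = 'lightgray'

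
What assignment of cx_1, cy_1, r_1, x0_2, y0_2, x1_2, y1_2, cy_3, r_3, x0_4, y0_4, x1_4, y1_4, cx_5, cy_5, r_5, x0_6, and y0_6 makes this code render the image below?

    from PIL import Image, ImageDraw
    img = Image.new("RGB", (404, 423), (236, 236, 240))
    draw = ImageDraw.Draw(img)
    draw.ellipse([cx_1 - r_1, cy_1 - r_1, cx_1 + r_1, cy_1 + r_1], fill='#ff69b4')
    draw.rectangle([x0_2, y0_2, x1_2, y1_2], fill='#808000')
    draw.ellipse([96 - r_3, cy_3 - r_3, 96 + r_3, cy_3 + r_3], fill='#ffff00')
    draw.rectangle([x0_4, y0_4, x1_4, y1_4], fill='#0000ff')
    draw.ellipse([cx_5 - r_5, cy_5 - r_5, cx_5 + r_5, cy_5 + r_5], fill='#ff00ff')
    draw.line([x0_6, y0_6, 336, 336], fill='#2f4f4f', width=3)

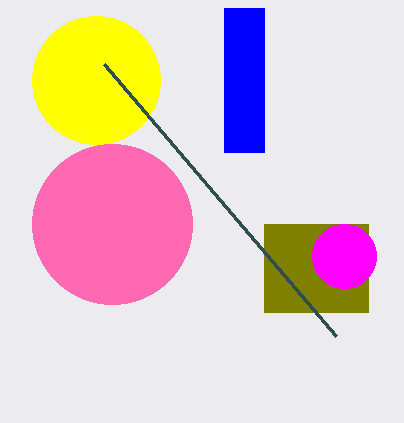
cx_1 = 112; cy_1 = 224; r_1 = 80; x0_2 = 264; y0_2 = 224; x1_2 = 368; y1_2 = 312; cy_3 = 80; r_3 = 64; x0_4 = 224; y0_4 = 8; x1_4 = 264; y1_4 = 152; cx_5 = 344; cy_5 = 256; r_5 = 32; x0_6 = 104; y0_6 = 64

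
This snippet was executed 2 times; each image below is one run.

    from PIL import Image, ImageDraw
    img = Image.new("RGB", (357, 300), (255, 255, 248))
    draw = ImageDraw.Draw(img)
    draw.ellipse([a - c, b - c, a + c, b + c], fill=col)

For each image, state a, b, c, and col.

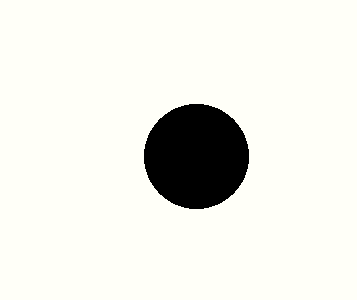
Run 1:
a = 196; b = 156; c = 52; col = 'black'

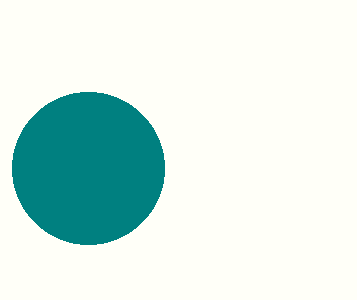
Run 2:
a = 88
b = 168
c = 76
col = 'teal'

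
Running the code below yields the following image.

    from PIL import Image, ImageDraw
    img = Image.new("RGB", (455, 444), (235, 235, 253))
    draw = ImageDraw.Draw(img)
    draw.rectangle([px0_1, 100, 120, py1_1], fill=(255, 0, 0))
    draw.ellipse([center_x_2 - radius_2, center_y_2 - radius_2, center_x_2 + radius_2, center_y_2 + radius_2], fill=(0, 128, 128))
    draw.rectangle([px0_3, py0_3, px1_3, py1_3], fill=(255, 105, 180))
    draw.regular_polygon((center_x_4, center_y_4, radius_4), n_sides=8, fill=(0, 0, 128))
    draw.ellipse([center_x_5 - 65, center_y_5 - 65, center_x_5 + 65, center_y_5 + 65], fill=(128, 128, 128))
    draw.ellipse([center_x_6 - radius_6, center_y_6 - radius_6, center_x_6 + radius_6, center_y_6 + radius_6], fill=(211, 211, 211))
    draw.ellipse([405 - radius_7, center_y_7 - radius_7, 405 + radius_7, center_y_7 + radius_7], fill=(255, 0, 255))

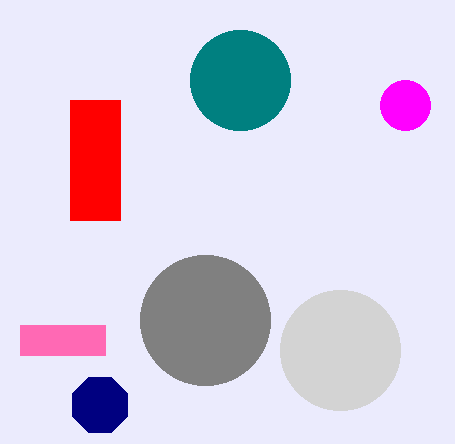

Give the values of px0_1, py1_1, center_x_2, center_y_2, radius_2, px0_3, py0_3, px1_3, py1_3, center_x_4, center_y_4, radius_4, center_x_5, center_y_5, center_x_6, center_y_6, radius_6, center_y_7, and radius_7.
px0_1 = 70; py1_1 = 220; center_x_2 = 240; center_y_2 = 80; radius_2 = 50; px0_3 = 20; py0_3 = 325; px1_3 = 105; py1_3 = 355; center_x_4 = 100; center_y_4 = 405; radius_4 = 30; center_x_5 = 205; center_y_5 = 320; center_x_6 = 340; center_y_6 = 350; radius_6 = 60; center_y_7 = 105; radius_7 = 25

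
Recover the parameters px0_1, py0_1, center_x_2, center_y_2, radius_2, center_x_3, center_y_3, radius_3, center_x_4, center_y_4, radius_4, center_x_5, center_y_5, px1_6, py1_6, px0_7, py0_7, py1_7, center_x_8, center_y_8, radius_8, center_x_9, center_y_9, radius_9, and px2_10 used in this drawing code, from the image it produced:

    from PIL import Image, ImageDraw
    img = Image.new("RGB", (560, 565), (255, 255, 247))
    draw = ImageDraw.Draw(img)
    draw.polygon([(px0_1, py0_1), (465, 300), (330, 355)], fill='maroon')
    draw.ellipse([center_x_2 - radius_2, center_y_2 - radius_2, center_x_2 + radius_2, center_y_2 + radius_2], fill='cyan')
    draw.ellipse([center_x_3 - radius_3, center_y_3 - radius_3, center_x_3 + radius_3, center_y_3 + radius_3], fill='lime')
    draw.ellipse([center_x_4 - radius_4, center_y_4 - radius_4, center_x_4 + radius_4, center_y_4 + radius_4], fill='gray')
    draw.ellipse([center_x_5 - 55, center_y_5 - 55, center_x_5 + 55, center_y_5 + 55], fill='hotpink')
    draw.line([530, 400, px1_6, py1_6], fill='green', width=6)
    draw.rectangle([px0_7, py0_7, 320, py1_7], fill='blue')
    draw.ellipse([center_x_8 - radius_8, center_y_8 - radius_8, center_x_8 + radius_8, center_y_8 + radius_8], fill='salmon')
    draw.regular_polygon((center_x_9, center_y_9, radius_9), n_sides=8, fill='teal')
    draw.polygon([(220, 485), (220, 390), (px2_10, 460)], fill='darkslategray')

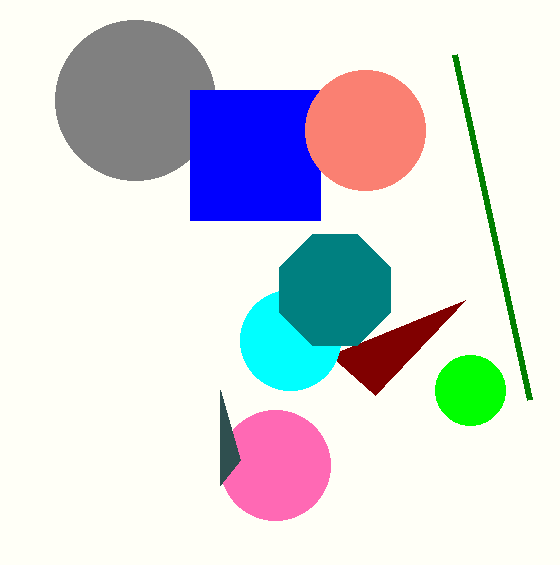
px0_1 = 375, py0_1 = 395, center_x_2 = 290, center_y_2 = 340, radius_2 = 50, center_x_3 = 470, center_y_3 = 390, radius_3 = 35, center_x_4 = 135, center_y_4 = 100, radius_4 = 80, center_x_5 = 275, center_y_5 = 465, px1_6 = 455, py1_6 = 55, px0_7 = 190, py0_7 = 90, py1_7 = 220, center_x_8 = 365, center_y_8 = 130, radius_8 = 60, center_x_9 = 335, center_y_9 = 290, radius_9 = 60, px2_10 = 240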